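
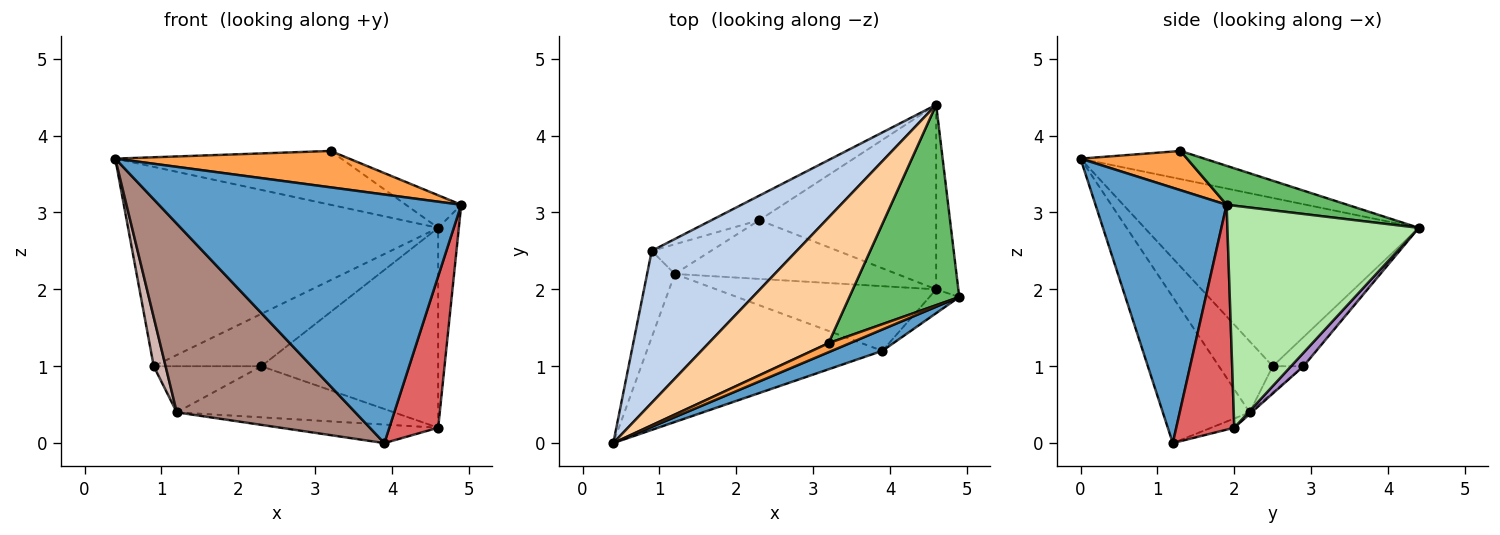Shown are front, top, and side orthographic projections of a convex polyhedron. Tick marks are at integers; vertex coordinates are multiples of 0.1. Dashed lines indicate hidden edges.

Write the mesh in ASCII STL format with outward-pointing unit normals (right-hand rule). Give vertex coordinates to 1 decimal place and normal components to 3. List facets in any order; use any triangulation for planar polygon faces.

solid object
 facet normal 0.397 -0.915 0.079
  outer loop
   vertex 3.9 1.2 0.0
   vertex 4.9 1.9 3.1
   vertex 0.4 0.0 3.7
  endloop
 endfacet
 facet normal -0.575 0.651 0.496
  outer loop
   vertex 0.9 2.5 1.0
   vertex 0.4 0.0 3.7
   vertex 4.6 4.4 2.8
  endloop
 endfacet
 facet normal 0.404 -0.888 0.221
  outer loop
   vertex 3.2 1.3 3.8
   vertex 0.4 0.0 3.7
   vertex 4.9 1.9 3.1
  endloop
 endfacet
 facet normal -0.211 0.385 0.898
  outer loop
   vertex 3.2 1.3 3.8
   vertex 4.6 4.4 2.8
   vertex 0.4 0.0 3.7
  endloop
 endfacet
 facet normal 0.330 0.151 0.932
  outer loop
   vertex 3.2 1.3 3.8
   vertex 4.9 1.9 3.1
   vertex 4.6 4.4 2.8
  endloop
 endfacet
 facet normal 0.989 0.107 -0.099
  outer loop
   vertex 4.6 2.0 0.2
   vertex 4.6 4.4 2.8
   vertex 4.9 1.9 3.1
  endloop
 endfacet
 facet normal 0.761 -0.641 -0.101
  outer loop
   vertex 4.6 2.0 0.2
   vertex 4.9 1.9 3.1
   vertex 3.9 1.2 0.0
  endloop
 endfacet
 facet normal -0.251 0.877 -0.411
  outer loop
   vertex 2.3 2.9 1.0
   vertex 0.9 2.5 1.0
   vertex 4.6 4.4 2.8
  endloop
 endfacet
 facet normal 0.052 0.734 -0.677
  outer loop
   vertex 2.3 2.9 1.0
   vertex 4.6 4.4 2.8
   vertex 4.6 2.0 0.2
  endloop
 endfacet
 facet normal -0.040 0.275 -0.960
  outer loop
   vertex 1.2 2.2 0.4
   vertex 4.6 2.0 0.2
   vertex 3.9 1.2 0.0
  endloop
 endfacet
 facet normal -0.358 -0.735 -0.576
  outer loop
   vertex 1.2 2.2 0.4
   vertex 3.9 1.2 0.0
   vertex 0.4 0.0 3.7
  endloop
 endfacet
 facet normal -0.913 -0.201 -0.356
  outer loop
   vertex 1.2 2.2 0.4
   vertex 0.4 0.0 3.7
   vertex 0.9 2.5 1.0
  endloop
 endfacet
 facet normal -0.234 0.818 -0.526
  outer loop
   vertex 1.2 2.2 0.4
   vertex 0.9 2.5 1.0
   vertex 2.3 2.9 1.0
  endloop
 endfacet
 facet normal -0.006 0.656 -0.755
  outer loop
   vertex 1.2 2.2 0.4
   vertex 2.3 2.9 1.0
   vertex 4.6 2.0 0.2
  endloop
 endfacet
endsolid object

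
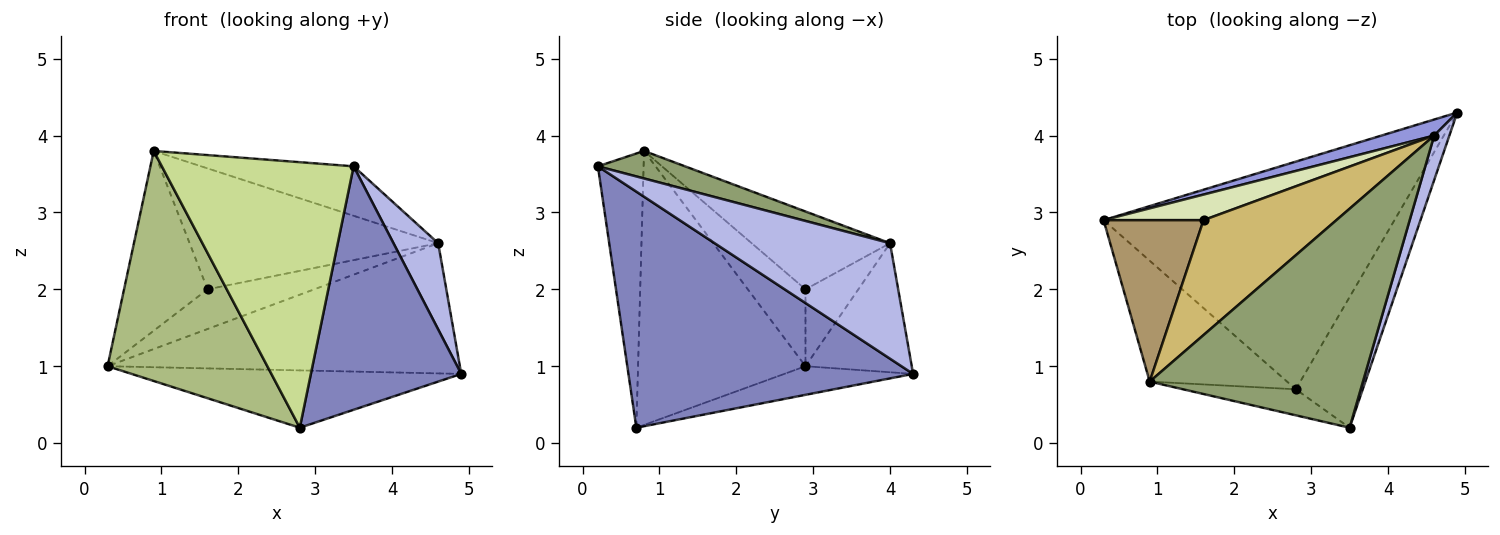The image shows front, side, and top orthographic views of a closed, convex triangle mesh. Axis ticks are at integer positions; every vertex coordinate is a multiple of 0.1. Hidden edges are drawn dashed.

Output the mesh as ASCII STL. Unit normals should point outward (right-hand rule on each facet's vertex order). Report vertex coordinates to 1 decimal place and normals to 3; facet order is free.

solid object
 facet normal -0.095 0.243 -0.965
  outer loop
   vertex 2.8 0.7 0.2
   vertex 0.3 2.9 1.0
   vertex 4.9 4.3 0.9
  endloop
 endfacet
 facet normal 0.858 -0.453 -0.243
  outer loop
   vertex 2.8 0.7 0.2
   vertex 4.9 4.3 0.9
   vertex 3.5 0.2 3.6
  endloop
 endfacet
 facet normal -0.287 0.951 0.117
  outer loop
   vertex 4.6 4.0 2.6
   vertex 4.9 4.3 0.9
   vertex 0.3 2.9 1.0
  endloop
 endfacet
 facet normal 0.961 -0.245 0.126
  outer loop
   vertex 4.6 4.0 2.6
   vertex 3.5 0.2 3.6
   vertex 4.9 4.3 0.9
  endloop
 endfacet
 facet normal 0.125 0.219 0.968
  outer loop
   vertex 0.9 0.8 3.8
   vertex 3.5 0.2 3.6
   vertex 4.6 4.0 2.6
  endloop
 endfacet
 facet normal -0.680 -0.649 -0.341
  outer loop
   vertex 0.9 0.8 3.8
   vertex 0.3 2.9 1.0
   vertex 2.8 0.7 0.2
  endloop
 endfacet
 facet normal -0.231 -0.968 -0.095
  outer loop
   vertex 0.9 0.8 3.8
   vertex 2.8 0.7 0.2
   vertex 3.5 0.2 3.6
  endloop
 endfacet
 facet normal -0.385 0.776 0.500
  outer loop
   vertex 1.6 2.9 2.0
   vertex 4.6 4.0 2.6
   vertex 0.3 2.9 1.0
  endloop
 endfacet
 facet normal -0.457 0.662 0.594
  outer loop
   vertex 1.6 2.9 2.0
   vertex 0.3 2.9 1.0
   vertex 0.9 0.8 3.8
  endloop
 endfacet
 facet normal -0.374 0.672 0.639
  outer loop
   vertex 1.6 2.9 2.0
   vertex 0.9 0.8 3.8
   vertex 4.6 4.0 2.6
  endloop
 endfacet
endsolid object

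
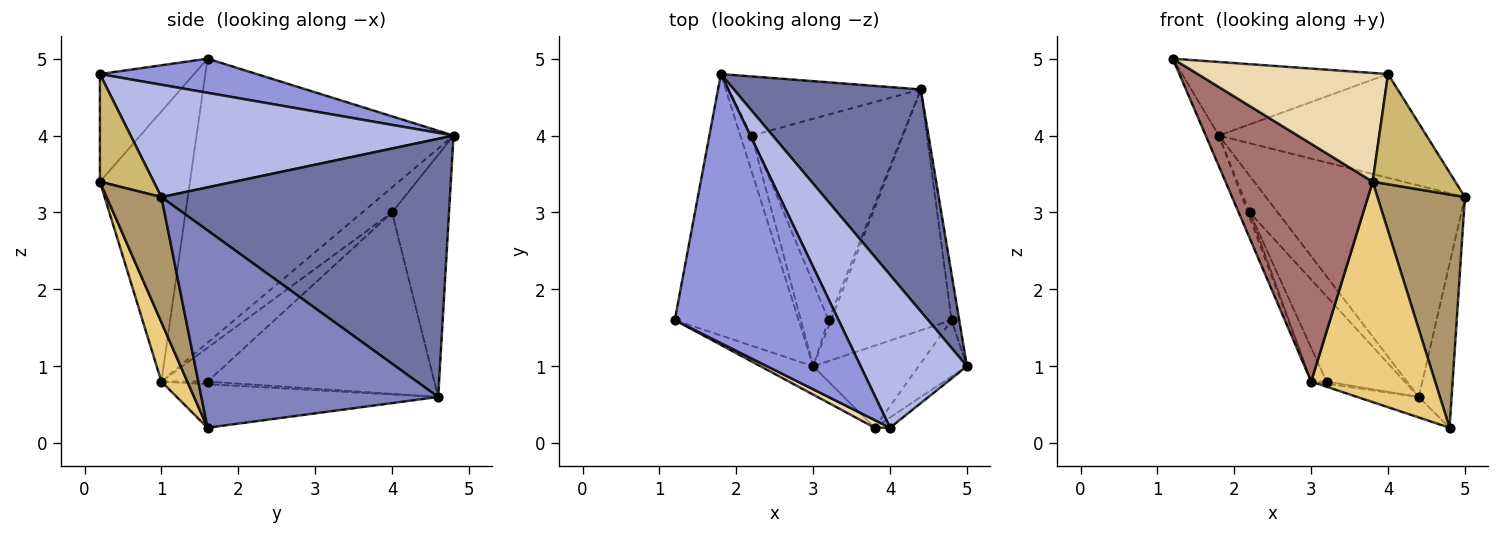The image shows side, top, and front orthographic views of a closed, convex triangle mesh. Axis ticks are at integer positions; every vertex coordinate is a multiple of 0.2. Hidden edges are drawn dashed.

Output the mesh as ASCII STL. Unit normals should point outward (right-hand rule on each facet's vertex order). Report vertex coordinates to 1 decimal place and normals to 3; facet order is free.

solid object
 facet normal 0.707 0.488 0.512
  outer loop
   vertex 4.4 4.6 0.6
   vertex 1.8 4.8 4.0
   vertex 5.0 1.0 3.2
  endloop
 endfacet
 facet normal 0.990 0.137 -0.039
  outer loop
   vertex 4.4 4.6 0.6
   vertex 5.0 1.0 3.2
   vertex 4.8 1.6 0.2
  endloop
 endfacet
 facet normal 0.197 0.259 0.946
  outer loop
   vertex 4.0 0.2 4.8
   vertex 1.8 4.8 4.0
   vertex 1.2 1.6 5.0
  endloop
 endfacet
 facet normal 0.658 0.423 0.623
  outer loop
   vertex 4.0 0.2 4.8
   vertex 5.0 1.0 3.2
   vertex 1.8 4.8 4.0
  endloop
 endfacet
 facet normal -0.731 0.360 -0.580
  outer loop
   vertex 2.2 4.0 3.0
   vertex 1.8 4.8 4.0
   vertex 4.4 4.6 0.6
  endloop
 endfacet
 facet normal -0.916 0.047 -0.399
  outer loop
   vertex 3.0 1.0 0.8
   vertex 1.2 1.6 5.0
   vertex 1.8 4.8 4.0
  endloop
 endfacet
 facet normal -0.910 0.059 -0.411
  outer loop
   vertex 3.0 1.0 0.8
   vertex 1.8 4.8 4.0
   vertex 2.2 4.0 3.0
  endloop
 endfacet
 facet normal -0.339 0.080 -0.937
  outer loop
   vertex 3.0 1.0 0.8
   vertex 4.4 4.6 0.6
   vertex 4.8 1.6 0.2
  endloop
 endfacet
 facet normal 0.520 -0.830 -0.201
  outer loop
   vertex 3.8 0.2 3.4
   vertex 4.8 1.6 0.2
   vertex 5.0 1.0 3.2
  endloop
 endfacet
 facet normal 0.544 -0.835 -0.078
  outer loop
   vertex 3.8 0.2 3.4
   vertex 5.0 1.0 3.2
   vertex 4.0 0.2 4.8
  endloop
 endfacet
 facet normal 0.192 -0.920 -0.342
  outer loop
   vertex 3.8 0.2 3.4
   vertex 3.0 1.0 0.8
   vertex 4.8 1.6 0.2
  endloop
 endfacet
 facet normal -0.443 -0.894 0.063
  outer loop
   vertex 3.8 0.2 3.4
   vertex 4.0 0.2 4.8
   vertex 1.2 1.6 5.0
  endloop
 endfacet
 facet normal -0.519 -0.849 -0.101
  outer loop
   vertex 3.8 0.2 3.4
   vertex 1.2 1.6 5.0
   vertex 3.0 1.0 0.8
  endloop
 endfacet
 facet normal -0.744 0.256 -0.618
  outer loop
   vertex 3.2 1.6 0.8
   vertex 2.2 4.0 3.0
   vertex 4.4 4.6 0.6
  endloop
 endfacet
 facet normal -0.688 0.229 -0.688
  outer loop
   vertex 3.2 1.6 0.8
   vertex 4.4 4.6 0.6
   vertex 3.0 1.0 0.8
  endloop
 endfacet
 facet normal -0.749 0.250 -0.613
  outer loop
   vertex 3.2 1.6 0.8
   vertex 3.0 1.0 0.8
   vertex 2.2 4.0 3.0
  endloop
 endfacet
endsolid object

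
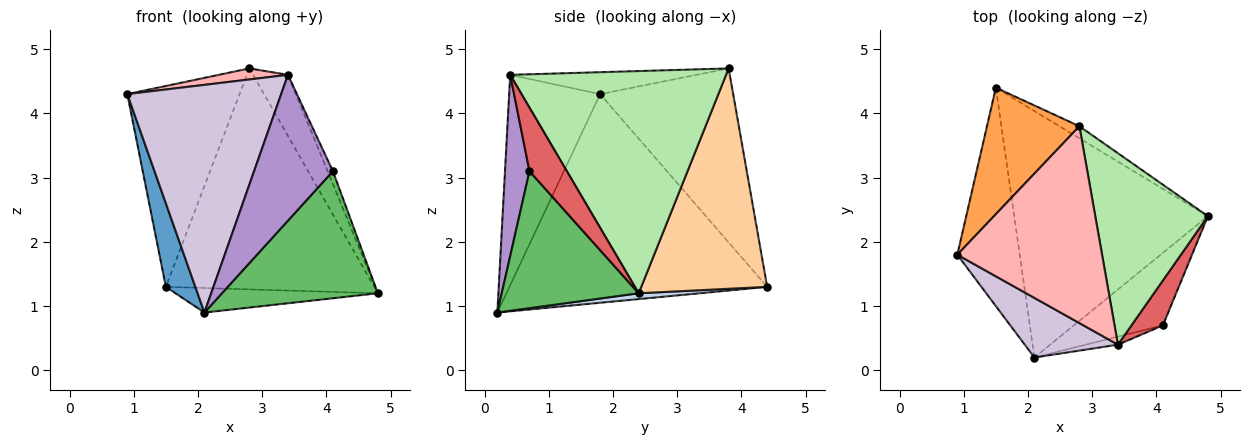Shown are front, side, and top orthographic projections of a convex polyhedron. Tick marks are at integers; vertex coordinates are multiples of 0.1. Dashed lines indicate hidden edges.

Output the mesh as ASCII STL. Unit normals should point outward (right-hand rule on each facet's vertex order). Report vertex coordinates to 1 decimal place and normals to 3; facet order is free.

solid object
 facet normal -0.952 -0.109 -0.285
  outer loop
   vertex 2.1 0.2 0.9
   vertex 0.9 1.8 4.3
   vertex 1.5 4.4 1.3
  endloop
 endfacet
 facet normal 0.030 0.099 -0.995
  outer loop
   vertex 2.1 0.2 0.9
   vertex 1.5 4.4 1.3
   vertex 4.8 2.4 1.2
  endloop
 endfacet
 facet normal -0.708 0.597 0.376
  outer loop
   vertex 2.8 3.8 4.7
   vertex 1.5 4.4 1.3
   vertex 0.9 1.8 4.3
  endloop
 endfacet
 facet normal 0.517 0.855 -0.047
  outer loop
   vertex 2.8 3.8 4.7
   vertex 4.8 2.4 1.2
   vertex 1.5 4.4 1.3
  endloop
 endfacet
 facet normal 0.606 -0.690 -0.394
  outer loop
   vertex 4.1 0.7 3.1
   vertex 2.1 0.2 0.9
   vertex 4.8 2.4 1.2
  endloop
 endfacet
 facet normal 0.883 0.143 0.447
  outer loop
   vertex 3.4 0.4 4.6
   vertex 4.8 2.4 1.2
   vertex 2.8 3.8 4.7
  endloop
 endfacet
 facet normal 0.889 0.126 0.440
  outer loop
   vertex 3.4 0.4 4.6
   vertex 4.1 0.7 3.1
   vertex 4.8 2.4 1.2
  endloop
 endfacet
 facet normal -0.149 -0.055 0.987
  outer loop
   vertex 3.4 0.4 4.6
   vertex 2.8 3.8 4.7
   vertex 0.9 1.8 4.3
  endloop
 endfacet
 facet normal 0.296 -0.954 -0.053
  outer loop
   vertex 3.4 0.4 4.6
   vertex 2.1 0.2 0.9
   vertex 4.1 0.7 3.1
  endloop
 endfacet
 facet normal -0.497 -0.840 0.220
  outer loop
   vertex 3.4 0.4 4.6
   vertex 0.9 1.8 4.3
   vertex 2.1 0.2 0.9
  endloop
 endfacet
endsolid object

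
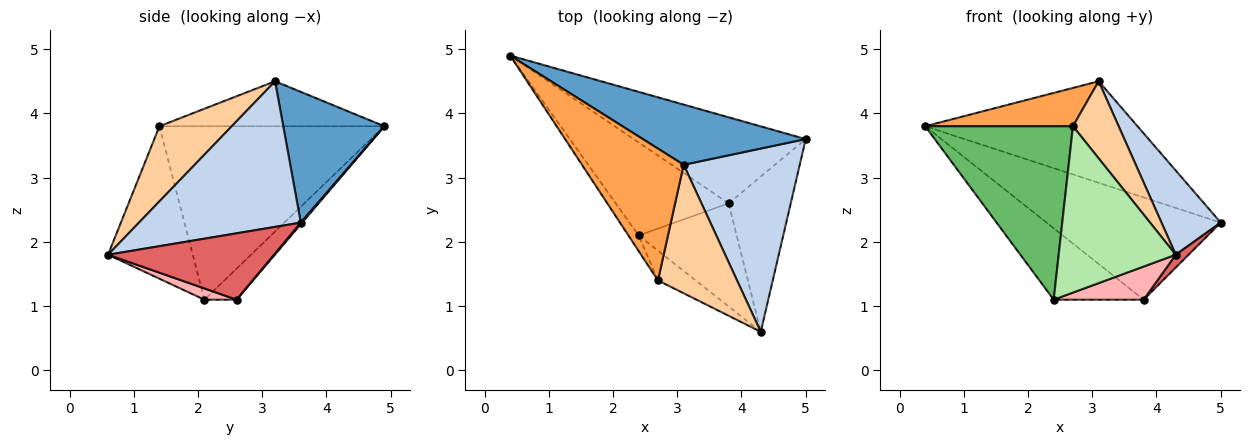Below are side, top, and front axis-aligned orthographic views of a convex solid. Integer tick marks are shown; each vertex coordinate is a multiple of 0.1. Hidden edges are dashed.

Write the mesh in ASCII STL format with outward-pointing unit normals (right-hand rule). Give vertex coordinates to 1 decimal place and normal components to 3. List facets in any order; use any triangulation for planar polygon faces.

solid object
 facet normal 0.379 0.796 0.472
  outer loop
   vertex 3.1 3.2 4.5
   vertex 5.0 3.6 2.3
   vertex 0.4 4.9 3.8
  endloop
 endfacet
 facet normal 0.752 -0.275 0.599
  outer loop
   vertex 3.1 3.2 4.5
   vertex 4.3 0.6 1.8
   vertex 5.0 3.6 2.3
  endloop
 endfacet
 facet normal -0.391 -0.257 0.884
  outer loop
   vertex 2.7 1.4 3.8
   vertex 3.1 3.2 4.5
   vertex 0.4 4.9 3.8
  endloop
 endfacet
 facet normal 0.632 -0.399 0.665
  outer loop
   vertex 2.7 1.4 3.8
   vertex 4.3 0.6 1.8
   vertex 3.1 3.2 4.5
  endloop
 endfacet
 facet normal -0.835 -0.549 -0.049
  outer loop
   vertex 2.7 1.4 3.8
   vertex 0.4 4.9 3.8
   vertex 2.4 2.1 1.1
  endloop
 endfacet
 facet normal -0.580 -0.802 -0.143
  outer loop
   vertex 2.7 1.4 3.8
   vertex 2.4 2.1 1.1
   vertex 4.3 0.6 1.8
  endloop
 endfacet
 facet normal 0.729 -0.056 -0.682
  outer loop
   vertex 3.8 2.6 1.1
   vertex 5.0 3.6 2.3
   vertex 4.3 0.6 1.8
  endloop
 endfacet
 facet normal 0.109 -0.304 -0.946
  outer loop
   vertex 3.8 2.6 1.1
   vertex 4.3 0.6 1.8
   vertex 2.4 2.1 1.1
  endloop
 endfacet
 facet normal 0.006 0.765 -0.644
  outer loop
   vertex 3.8 2.6 1.1
   vertex 0.4 4.9 3.8
   vertex 5.0 3.6 2.3
  endloop
 endfacet
 facet normal -0.213 0.595 -0.775
  outer loop
   vertex 3.8 2.6 1.1
   vertex 2.4 2.1 1.1
   vertex 0.4 4.9 3.8
  endloop
 endfacet
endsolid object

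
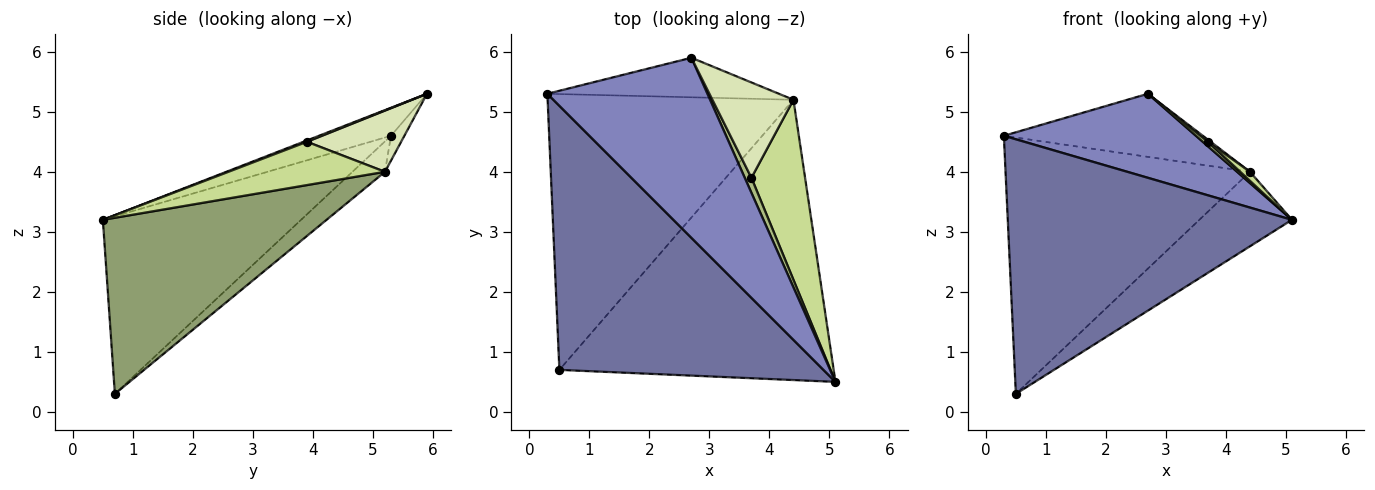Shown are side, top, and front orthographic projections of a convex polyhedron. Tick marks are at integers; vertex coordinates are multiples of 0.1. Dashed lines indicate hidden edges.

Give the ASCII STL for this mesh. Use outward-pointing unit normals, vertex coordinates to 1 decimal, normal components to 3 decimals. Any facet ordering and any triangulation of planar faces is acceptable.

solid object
 facet normal -0.436 -0.625 0.648
  outer loop
   vertex 0.5 0.7 0.3
   vertex 5.1 0.5 3.2
   vertex 0.3 5.3 4.6
  endloop
 endfacet
 facet normal -0.157 -0.418 0.895
  outer loop
   vertex 2.7 5.9 5.3
   vertex 0.3 5.3 4.6
   vertex 5.1 0.5 3.2
  endloop
 endfacet
 facet normal -0.090 0.678 -0.730
  outer loop
   vertex 4.4 5.2 4.0
   vertex 0.5 0.7 0.3
   vertex 0.3 5.3 4.6
  endloop
 endfacet
 facet normal -0.057 0.846 -0.530
  outer loop
   vertex 4.4 5.2 4.0
   vertex 0.3 5.3 4.6
   vertex 2.7 5.9 5.3
  endloop
 endfacet
 facet normal 0.527 0.218 -0.821
  outer loop
   vertex 4.4 5.2 4.0
   vertex 5.1 0.5 3.2
   vertex 0.5 0.7 0.3
  endloop
 endfacet
 facet normal 0.188 -0.282 0.941
  outer loop
   vertex 3.7 3.9 4.5
   vertex 2.7 5.9 5.3
   vertex 5.1 0.5 3.2
  endloop
 endfacet
 facet normal 0.628 -0.039 0.778
  outer loop
   vertex 3.7 3.9 4.5
   vertex 5.1 0.5 3.2
   vertex 4.4 5.2 4.0
  endloop
 endfacet
 facet normal 0.603 -0.018 0.798
  outer loop
   vertex 3.7 3.9 4.5
   vertex 4.4 5.2 4.0
   vertex 2.7 5.9 5.3
  endloop
 endfacet
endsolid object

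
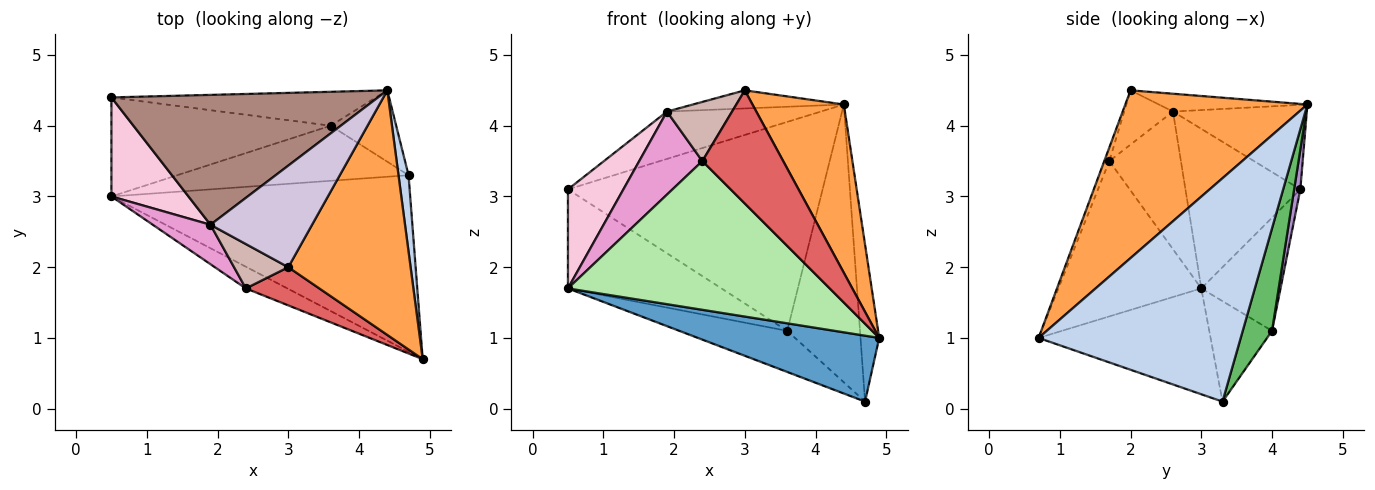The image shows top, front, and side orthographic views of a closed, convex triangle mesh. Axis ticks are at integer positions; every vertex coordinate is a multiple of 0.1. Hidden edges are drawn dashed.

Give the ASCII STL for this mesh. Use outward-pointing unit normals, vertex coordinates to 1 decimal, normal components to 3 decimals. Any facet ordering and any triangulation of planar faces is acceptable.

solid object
 facet normal -0.315 -0.332 -0.889
  outer loop
   vertex 4.7 3.3 0.1
   vertex 4.9 0.7 1.0
   vertex 0.5 3.0 1.7
  endloop
 endfacet
 facet normal 0.995 0.092 0.045
  outer loop
   vertex 4.7 3.3 0.1
   vertex 4.4 4.5 4.3
   vertex 4.9 0.7 1.0
  endloop
 endfacet
 facet normal 0.749 -0.376 0.546
  outer loop
   vertex 3.0 2.0 4.5
   vertex 4.9 0.7 1.0
   vertex 4.4 4.5 4.3
  endloop
 endfacet
 facet normal -0.329 0.565 -0.757
  outer loop
   vertex 3.6 4.0 1.1
   vertex 4.7 3.3 0.1
   vertex 0.5 3.0 1.7
  endloop
 endfacet
 facet normal 0.363 0.902 -0.232
  outer loop
   vertex 3.6 4.0 1.1
   vertex 4.4 4.5 4.3
   vertex 4.7 3.3 0.1
  endloop
 endfacet
 facet normal -0.475 -0.871 -0.127
  outer loop
   vertex 2.4 1.7 3.5
   vertex 0.5 3.0 1.7
   vertex 4.9 0.7 1.0
  endloop
 endfacet
 facet normal -0.059 -0.946 0.319
  outer loop
   vertex 2.4 1.7 3.5
   vertex 4.9 0.7 1.0
   vertex 3.0 2.0 4.5
  endloop
 endfacet
 facet normal -0.343 0.664 -0.664
  outer loop
   vertex 0.5 4.4 3.1
   vertex 3.6 4.0 1.1
   vertex 0.5 3.0 1.7
  endloop
 endfacet
 facet normal 0.024 0.987 -0.160
  outer loop
   vertex 0.5 4.4 3.1
   vertex 4.4 4.5 4.3
   vertex 3.6 4.0 1.1
  endloop
 endfacet
 facet normal -0.170 0.173 0.970
  outer loop
   vertex 1.9 2.6 4.2
   vertex 3.0 2.0 4.5
   vertex 4.4 4.5 4.3
  endloop
 endfacet
 facet normal -0.285 0.328 0.900
  outer loop
   vertex 1.9 2.6 4.2
   vertex 4.4 4.5 4.3
   vertex 0.5 4.4 3.1
  endloop
 endfacet
 facet normal -0.514 -0.686 0.514
  outer loop
   vertex 1.9 2.6 4.2
   vertex 2.4 1.7 3.5
   vertex 3.0 2.0 4.5
  endloop
 endfacet
 facet normal -0.716 -0.631 0.300
  outer loop
   vertex 1.9 2.6 4.2
   vertex 0.5 3.0 1.7
   vertex 2.4 1.7 3.5
  endloop
 endfacet
 facet normal -0.826 -0.399 0.399
  outer loop
   vertex 1.9 2.6 4.2
   vertex 0.5 4.4 3.1
   vertex 0.5 3.0 1.7
  endloop
 endfacet
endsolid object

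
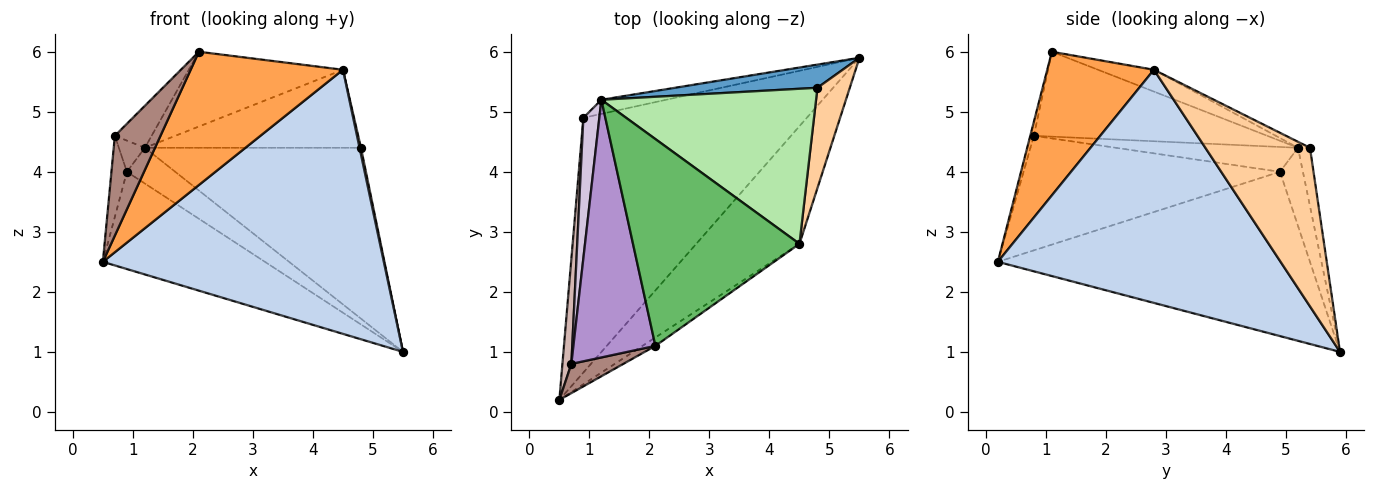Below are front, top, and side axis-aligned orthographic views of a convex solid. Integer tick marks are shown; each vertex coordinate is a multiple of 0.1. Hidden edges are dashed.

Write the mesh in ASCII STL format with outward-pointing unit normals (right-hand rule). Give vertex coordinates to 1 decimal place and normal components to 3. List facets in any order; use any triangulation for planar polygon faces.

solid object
 facet normal -0.055 0.989 0.134
  outer loop
   vertex 4.8 5.4 4.4
   vertex 5.5 5.9 1.0
   vertex 1.2 5.2 4.4
  endloop
 endfacet
 facet normal 0.677 -0.672 -0.300
  outer loop
   vertex 4.5 2.8 5.7
   vertex 0.5 0.2 2.5
   vertex 5.5 5.9 1.0
  endloop
 endfacet
 facet normal 0.573 -0.818 -0.052
  outer loop
   vertex 4.5 2.8 5.7
   vertex 2.1 1.1 6.0
   vertex 0.5 0.2 2.5
  endloop
 endfacet
 facet normal 0.980 -0.013 0.200
  outer loop
   vertex 4.5 2.8 5.7
   vertex 5.5 5.9 1.0
   vertex 4.8 5.4 4.4
  endloop
 endfacet
 facet normal -0.122 0.337 0.933
  outer loop
   vertex 4.5 2.8 5.7
   vertex 1.2 5.2 4.4
   vertex 2.1 1.1 6.0
  endloop
 endfacet
 facet normal -0.025 0.449 0.893
  outer loop
   vertex 4.5 2.8 5.7
   vertex 4.8 5.4 4.4
   vertex 1.2 5.2 4.4
  endloop
 endfacet
 facet normal -0.566 0.294 -0.770
  outer loop
   vertex 0.9 4.9 4.0
   vertex 5.5 5.9 1.0
   vertex 0.5 0.2 2.5
  endloop
 endfacet
 facet normal -0.404 0.851 -0.335
  outer loop
   vertex 0.9 4.9 4.0
   vertex 1.2 5.2 4.4
   vertex 5.5 5.9 1.0
  endloop
 endfacet
 facet normal -0.715 0.113 0.690
  outer loop
   vertex 0.7 0.8 4.6
   vertex 2.1 1.1 6.0
   vertex 1.2 5.2 4.4
  endloop
 endfacet
 facet normal -0.835 0.119 0.537
  outer loop
   vertex 0.7 0.8 4.6
   vertex 1.2 5.2 4.4
   vertex 0.9 4.9 4.0
  endloop
 endfacet
 facet normal -0.076 -0.957 0.281
  outer loop
   vertex 0.7 0.8 4.6
   vertex 0.5 0.2 2.5
   vertex 2.1 1.1 6.0
  endloop
 endfacet
 facet normal -0.995 0.060 0.078
  outer loop
   vertex 0.7 0.8 4.6
   vertex 0.9 4.9 4.0
   vertex 0.5 0.2 2.5
  endloop
 endfacet
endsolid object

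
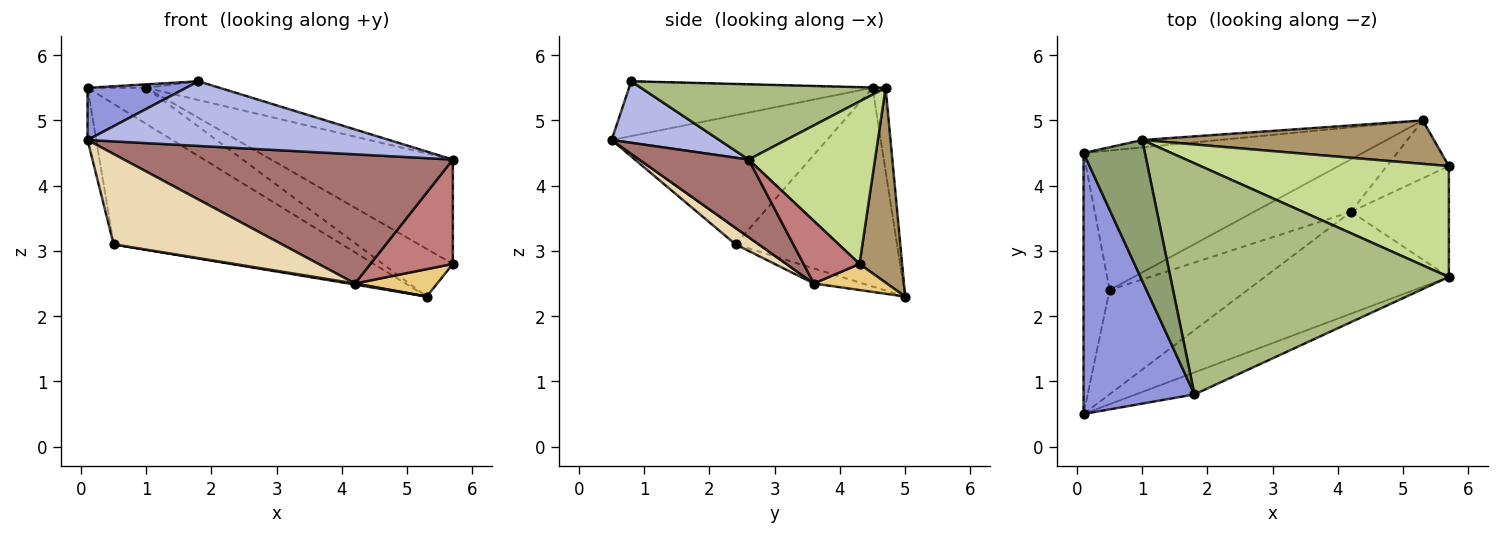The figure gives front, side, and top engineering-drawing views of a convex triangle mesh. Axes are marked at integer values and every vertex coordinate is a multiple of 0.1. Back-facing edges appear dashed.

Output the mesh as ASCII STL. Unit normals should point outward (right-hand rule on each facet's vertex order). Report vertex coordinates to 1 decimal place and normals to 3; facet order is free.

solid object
 facet normal -0.979 0.040 -0.198
  outer loop
   vertex 0.5 2.4 3.1
   vertex 0.1 0.5 4.7
   vertex 0.1 4.5 5.5
  endloop
 endfacet
 facet normal -0.449 0.634 -0.630
  outer loop
   vertex 0.5 2.4 3.1
   vertex 0.1 4.5 5.5
   vertex 5.3 5.0 2.3
  endloop
 endfacet
 facet normal -0.436 -0.176 0.882
  outer loop
   vertex 1.8 0.8 5.6
   vertex 0.1 4.5 5.5
   vertex 0.1 0.5 4.7
  endloop
 endfacet
 facet normal 0.320 -0.897 -0.305
  outer loop
   vertex 1.8 0.8 5.6
   vertex 0.1 0.5 4.7
   vertex 5.7 2.6 4.4
  endloop
 endfacet
 facet normal -0.005 0.025 1.000
  outer loop
   vertex 1.0 4.7 5.5
   vertex 0.1 4.5 5.5
   vertex 1.8 0.8 5.6
  endloop
 endfacet
 facet normal 0.260 0.078 0.962
  outer loop
   vertex 1.0 4.7 5.5
   vertex 1.8 0.8 5.6
   vertex 5.7 2.6 4.4
  endloop
 endfacet
 facet normal 0.430 0.619 0.657
  outer loop
   vertex 1.0 4.7 5.5
   vertex 5.7 2.6 4.4
   vertex 5.7 4.3 2.8
  endloop
 endfacet
 facet normal -0.213 0.957 -0.196
  outer loop
   vertex 1.0 4.7 5.5
   vertex 5.3 5.0 2.3
   vertex 0.1 4.5 5.5
  endloop
 endfacet
 facet normal 0.410 0.674 0.615
  outer loop
   vertex 1.0 4.7 5.5
   vertex 5.7 4.3 2.8
   vertex 5.3 5.0 2.3
  endloop
 endfacet
 facet normal -0.154 -0.020 -0.988
  outer loop
   vertex 4.2 3.6 2.5
   vertex 0.5 2.4 3.1
   vertex 5.3 5.0 2.3
  endloop
 endfacet
 facet normal 0.356 -0.400 -0.845
  outer loop
   vertex 4.2 3.6 2.5
   vertex 5.3 5.0 2.3
   vertex 5.7 4.3 2.8
  endloop
 endfacet
 facet normal 0.090 -0.653 -0.752
  outer loop
   vertex 4.2 3.6 2.5
   vertex 0.1 0.5 4.7
   vertex 0.5 2.4 3.1
  endloop
 endfacet
 facet normal 0.253 -0.760 -0.599
  outer loop
   vertex 4.2 3.6 2.5
   vertex 5.7 2.6 4.4
   vertex 0.1 0.5 4.7
  endloop
 endfacet
 facet normal 0.422 -0.621 -0.660
  outer loop
   vertex 4.2 3.6 2.5
   vertex 5.7 4.3 2.8
   vertex 5.7 2.6 4.4
  endloop
 endfacet
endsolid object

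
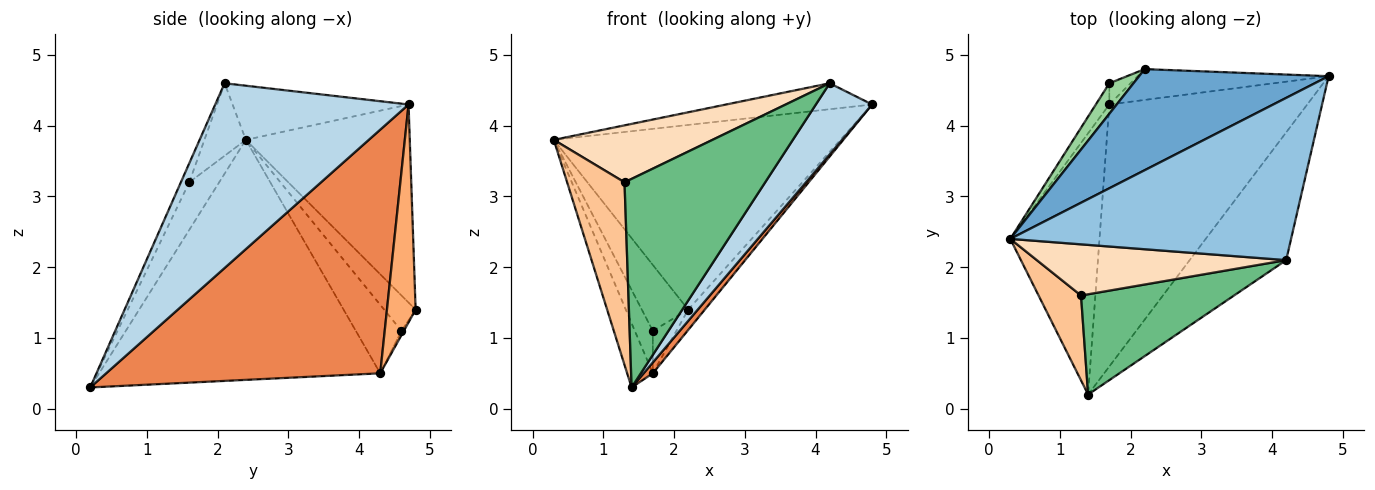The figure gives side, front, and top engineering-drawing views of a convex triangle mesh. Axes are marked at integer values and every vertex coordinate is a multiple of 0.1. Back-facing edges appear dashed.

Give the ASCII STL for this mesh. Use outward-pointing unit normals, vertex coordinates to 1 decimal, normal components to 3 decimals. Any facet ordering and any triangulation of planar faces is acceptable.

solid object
 facet normal -0.448 0.784 0.429
  outer loop
   vertex 2.2 4.8 1.4
   vertex 0.3 2.4 3.8
   vertex 4.8 4.7 4.3
  endloop
 endfacet
 facet normal -0.187 0.155 0.970
  outer loop
   vertex 4.2 2.1 4.6
   vertex 4.8 4.7 4.3
   vertex 0.3 2.4 3.8
  endloop
 endfacet
 facet normal 0.858 -0.250 -0.448
  outer loop
   vertex 4.2 2.1 4.6
   vertex 1.4 0.2 0.3
   vertex 4.8 4.7 4.3
  endloop
 endfacet
 facet normal -0.934 0.085 -0.347
  outer loop
   vertex 1.7 4.3 0.5
   vertex 1.4 0.2 0.3
   vertex 0.3 2.4 3.8
  endloop
 endfacet
 facet normal 0.776 -0.026 -0.630
  outer loop
   vertex 1.7 4.3 0.5
   vertex 4.8 4.7 4.3
   vertex 1.4 0.2 0.3
  endloop
 endfacet
 facet normal 0.690 0.399 -0.605
  outer loop
   vertex 1.7 4.3 0.5
   vertex 2.2 4.8 1.4
   vertex 4.8 4.7 4.3
  endloop
 endfacet
 facet normal -0.427 -0.820 0.381
  outer loop
   vertex 1.3 1.6 3.2
   vertex 0.3 2.4 3.8
   vertex 1.4 0.2 0.3
  endloop
 endfacet
 facet normal -0.191 -0.730 0.656
  outer loop
   vertex 1.3 1.6 3.2
   vertex 4.2 2.1 4.6
   vertex 0.3 2.4 3.8
  endloop
 endfacet
 facet normal -0.054 -0.900 0.433
  outer loop
   vertex 1.3 1.6 3.2
   vertex 1.4 0.2 0.3
   vertex 4.2 2.1 4.6
  endloop
 endfacet
 facet normal -0.524 0.773 0.358
  outer loop
   vertex 1.7 4.6 1.1
   vertex 0.3 2.4 3.8
   vertex 2.2 4.8 1.4
  endloop
 endfacet
 facet normal -0.915 0.361 -0.180
  outer loop
   vertex 1.7 4.6 1.1
   vertex 1.7 4.3 0.5
   vertex 0.3 2.4 3.8
  endloop
 endfacet
 facet normal -0.089 0.891 -0.445
  outer loop
   vertex 1.7 4.6 1.1
   vertex 2.2 4.8 1.4
   vertex 1.7 4.3 0.5
  endloop
 endfacet
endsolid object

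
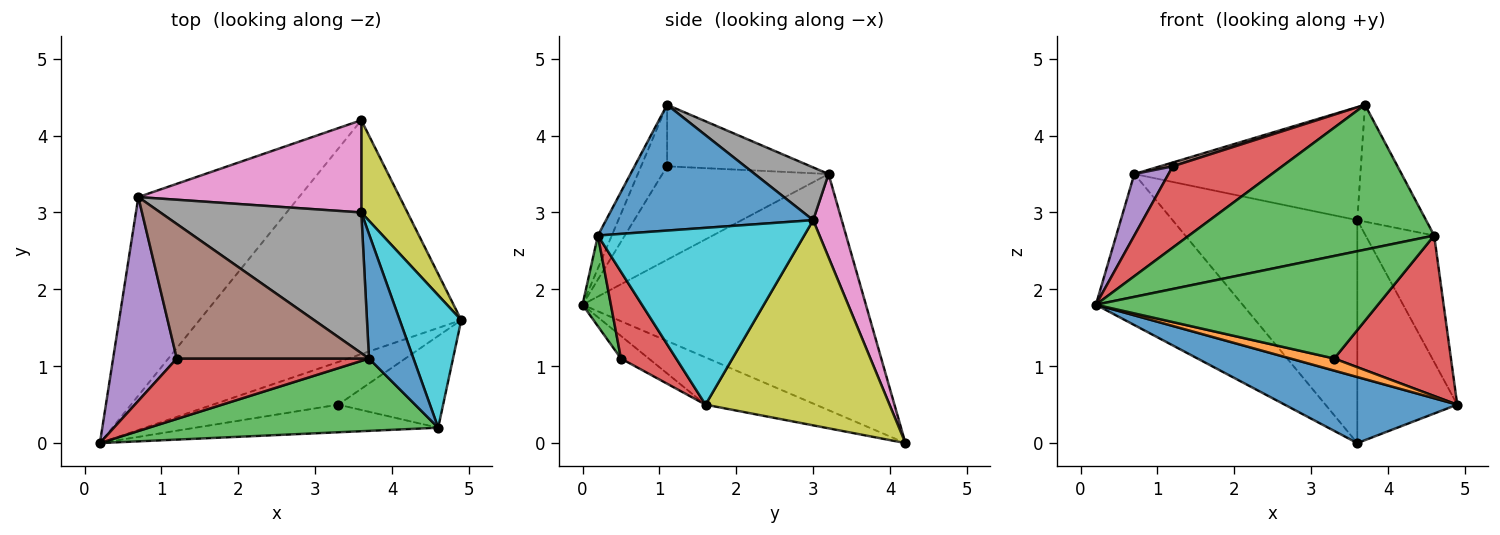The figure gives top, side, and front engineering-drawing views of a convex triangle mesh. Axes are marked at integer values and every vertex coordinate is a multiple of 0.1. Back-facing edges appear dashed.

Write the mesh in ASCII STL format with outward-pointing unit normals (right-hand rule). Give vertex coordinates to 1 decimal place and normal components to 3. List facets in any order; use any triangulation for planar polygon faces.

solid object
 facet normal -0.171 -0.268 -0.948
  outer loop
   vertex 3.6 4.2 0.0
   vertex 4.9 1.6 0.5
   vertex 0.2 0.0 1.8
  endloop
 endfacet
 facet normal -0.760 0.394 -0.517
  outer loop
   vertex 0.7 3.2 3.5
   vertex 3.6 4.2 0.0
   vertex 0.2 0.0 1.8
  endloop
 endfacet
 facet normal -0.051 -0.893 0.446
  outer loop
   vertex 4.6 0.2 2.7
   vertex 3.7 1.1 4.4
   vertex 0.2 0.0 1.8
  endloop
 endfacet
 facet normal -0.188 -0.788 0.586
  outer loop
   vertex 1.2 1.1 3.6
   vertex 0.2 0.0 1.8
   vertex 3.7 1.1 4.4
  endloop
 endfacet
 facet normal -0.815 -0.168 0.555
  outer loop
   vertex 1.2 1.1 3.6
   vertex 0.7 3.2 3.5
   vertex 0.2 0.0 1.8
  endloop
 endfacet
 facet normal -0.305 -0.027 0.952
  outer loop
   vertex 1.2 1.1 3.6
   vertex 3.7 1.1 4.4
   vertex 0.7 3.2 3.5
  endloop
 endfacet
 facet normal 0.141 0.915 0.379
  outer loop
   vertex 3.6 3.0 2.9
   vertex 3.6 4.2 0.0
   vertex 0.7 3.2 3.5
  endloop
 endfacet
 facet normal 0.200 0.614 0.764
  outer loop
   vertex 3.6 3.0 2.9
   vertex 0.7 3.2 3.5
   vertex 3.7 1.1 4.4
  endloop
 endfacet
 facet normal 0.862 0.468 0.194
  outer loop
   vertex 3.6 3.0 2.9
   vertex 4.9 1.6 0.5
   vertex 3.6 4.2 0.0
  endloop
 endfacet
 facet normal 0.901 0.299 0.313
  outer loop
   vertex 3.6 3.0 2.9
   vertex 4.6 0.2 2.7
   vertex 4.9 1.6 0.5
  endloop
 endfacet
 facet normal 0.900 0.299 0.318
  outer loop
   vertex 3.6 3.0 2.9
   vertex 3.7 1.1 4.4
   vertex 4.6 0.2 2.7
  endloop
 endfacet
 facet normal -0.171 -0.269 -0.948
  outer loop
   vertex 3.3 0.5 1.1
   vertex 0.2 0.0 1.8
   vertex 4.9 1.6 0.5
  endloop
 endfacet
 facet normal 0.097 -0.961 -0.259
  outer loop
   vertex 3.3 0.5 1.1
   vertex 4.6 0.2 2.7
   vertex 0.2 0.0 1.8
  endloop
 endfacet
 facet normal 0.380 -0.803 -0.459
  outer loop
   vertex 3.3 0.5 1.1
   vertex 4.9 1.6 0.5
   vertex 4.6 0.2 2.7
  endloop
 endfacet
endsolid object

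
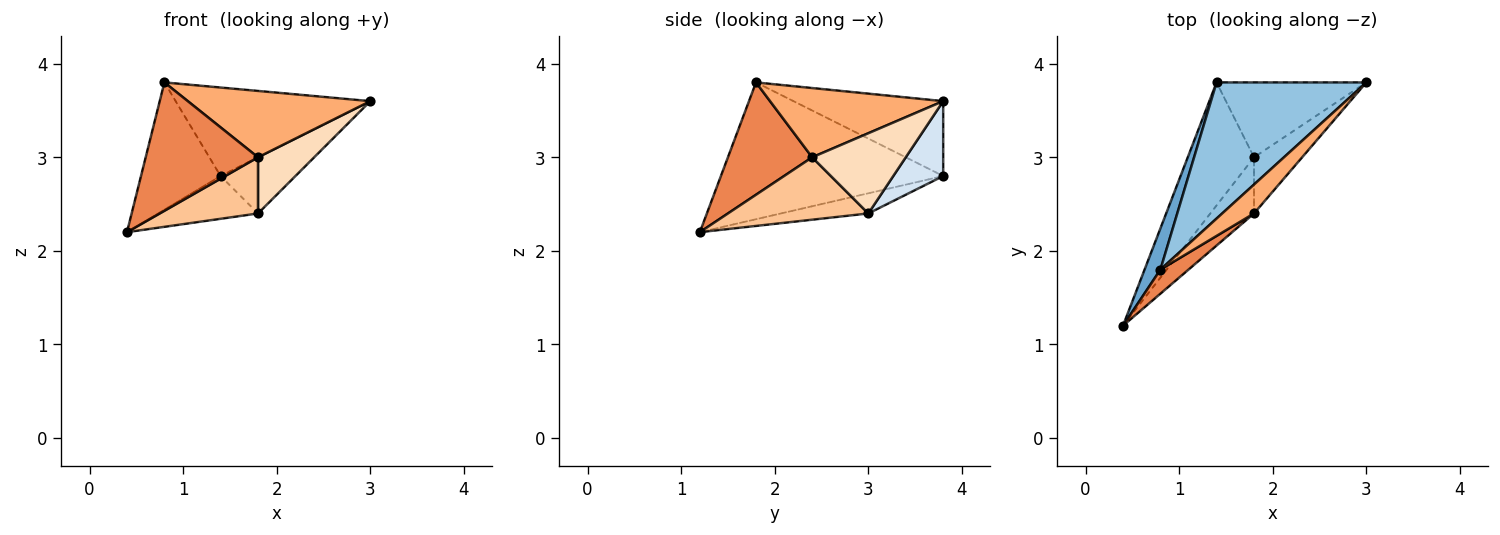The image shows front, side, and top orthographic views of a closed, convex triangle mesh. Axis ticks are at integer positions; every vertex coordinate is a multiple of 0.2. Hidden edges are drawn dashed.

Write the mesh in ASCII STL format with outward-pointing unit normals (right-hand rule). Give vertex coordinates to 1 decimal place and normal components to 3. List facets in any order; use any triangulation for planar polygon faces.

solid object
 facet normal -0.936 0.335 0.108
  outer loop
   vertex 0.8 1.8 3.8
   vertex 1.4 3.8 2.8
   vertex 0.4 1.2 2.2
  endloop
 endfacet
 facet normal -0.387 0.503 0.773
  outer loop
   vertex 0.8 1.8 3.8
   vertex 3.0 3.8 3.6
   vertex 1.4 3.8 2.8
  endloop
 endfacet
 facet normal -0.276 0.316 -0.908
  outer loop
   vertex 1.8 3.0 2.4
   vertex 0.4 1.2 2.2
   vertex 1.4 3.8 2.8
  endloop
 endfacet
 facet normal 0.371 0.557 -0.743
  outer loop
   vertex 1.8 3.0 2.4
   vertex 1.4 3.8 2.8
   vertex 3.0 3.8 3.6
  endloop
 endfacet
 facet normal 0.593 -0.791 0.148
  outer loop
   vertex 1.8 2.4 3.0
   vertex 0.8 1.8 3.8
   vertex 0.4 1.2 2.2
  endloop
 endfacet
 facet normal 0.656 -0.692 0.302
  outer loop
   vertex 1.8 2.4 3.0
   vertex 3.0 3.8 3.6
   vertex 0.8 1.8 3.8
  endloop
 endfacet
 facet normal 0.711 -0.497 -0.497
  outer loop
   vertex 1.8 2.4 3.0
   vertex 0.4 1.2 2.2
   vertex 1.8 3.0 2.4
  endloop
 endfacet
 facet normal 0.762 -0.457 -0.457
  outer loop
   vertex 1.8 2.4 3.0
   vertex 1.8 3.0 2.4
   vertex 3.0 3.8 3.6
  endloop
 endfacet
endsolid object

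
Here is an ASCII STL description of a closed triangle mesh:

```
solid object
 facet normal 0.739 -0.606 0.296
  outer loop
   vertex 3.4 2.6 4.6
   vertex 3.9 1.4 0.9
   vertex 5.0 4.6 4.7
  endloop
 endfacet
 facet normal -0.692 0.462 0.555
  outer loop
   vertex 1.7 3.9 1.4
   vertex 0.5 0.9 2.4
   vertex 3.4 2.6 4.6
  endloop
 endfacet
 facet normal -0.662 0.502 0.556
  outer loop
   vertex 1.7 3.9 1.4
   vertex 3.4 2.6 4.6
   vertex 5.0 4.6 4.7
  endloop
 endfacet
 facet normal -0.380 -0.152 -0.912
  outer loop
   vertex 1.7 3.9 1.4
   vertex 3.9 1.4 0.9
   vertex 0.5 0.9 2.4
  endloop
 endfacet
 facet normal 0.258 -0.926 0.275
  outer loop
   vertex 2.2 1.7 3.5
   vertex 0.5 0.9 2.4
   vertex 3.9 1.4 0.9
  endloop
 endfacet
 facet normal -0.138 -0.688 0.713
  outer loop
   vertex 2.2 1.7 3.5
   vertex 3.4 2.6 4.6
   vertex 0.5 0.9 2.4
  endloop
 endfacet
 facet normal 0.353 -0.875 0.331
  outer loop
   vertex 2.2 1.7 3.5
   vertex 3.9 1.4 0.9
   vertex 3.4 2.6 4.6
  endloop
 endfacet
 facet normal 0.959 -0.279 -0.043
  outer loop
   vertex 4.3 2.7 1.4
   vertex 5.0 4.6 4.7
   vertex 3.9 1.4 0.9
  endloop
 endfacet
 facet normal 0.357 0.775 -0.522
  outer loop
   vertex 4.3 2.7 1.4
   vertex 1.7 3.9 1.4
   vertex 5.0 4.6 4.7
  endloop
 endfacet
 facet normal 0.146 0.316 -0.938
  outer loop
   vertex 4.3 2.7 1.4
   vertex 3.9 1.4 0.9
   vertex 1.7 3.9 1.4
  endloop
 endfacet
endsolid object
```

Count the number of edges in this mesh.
15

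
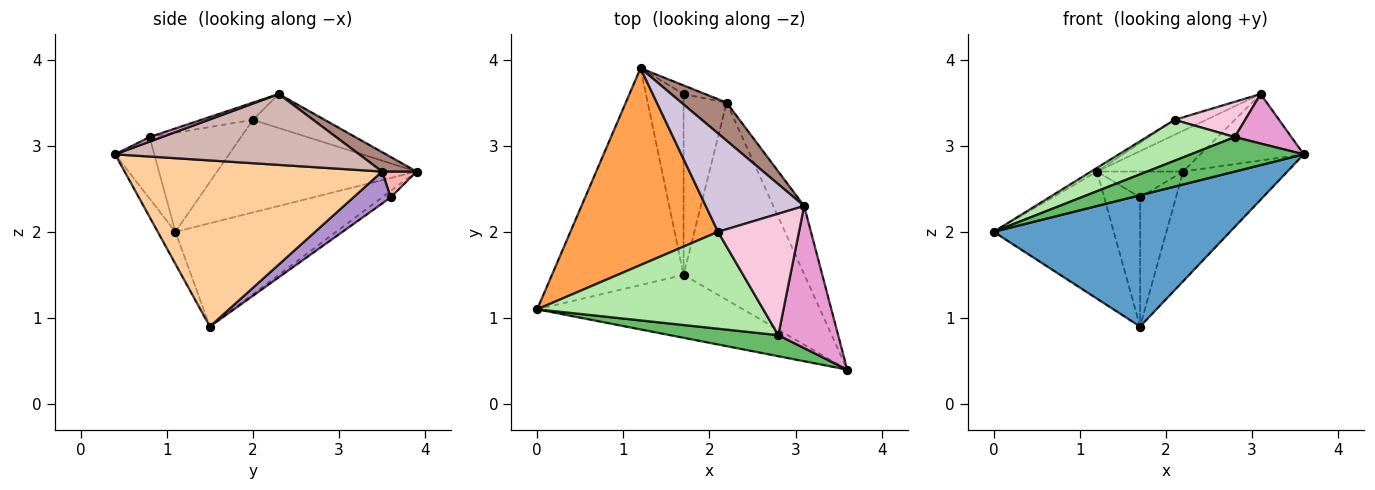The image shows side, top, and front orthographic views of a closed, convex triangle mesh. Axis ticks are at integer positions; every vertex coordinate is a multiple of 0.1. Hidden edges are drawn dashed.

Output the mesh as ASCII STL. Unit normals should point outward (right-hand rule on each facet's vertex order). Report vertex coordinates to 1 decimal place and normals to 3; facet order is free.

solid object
 facet normal -0.067 -0.900 -0.431
  outer loop
   vertex 1.7 1.5 0.9
   vertex 3.6 0.4 2.9
   vertex 0.0 1.1 2.0
  endloop
 endfacet
 facet normal -0.561 0.419 -0.714
  outer loop
   vertex 1.7 1.5 0.9
   vertex 0.0 1.1 2.0
   vertex 1.2 3.9 2.7
  endloop
 endfacet
 facet normal -0.531 0.016 0.847
  outer loop
   vertex 2.1 2.0 3.3
   vertex 1.2 3.9 2.7
   vertex 0.0 1.1 2.0
  endloop
 endfacet
 facet normal 0.769 0.311 -0.559
  outer loop
   vertex 2.2 3.5 2.7
   vertex 3.6 0.4 2.9
   vertex 1.7 1.5 0.9
  endloop
 endfacet
 facet normal -0.284 -0.818 0.500
  outer loop
   vertex 2.8 0.8 3.1
   vertex 0.0 1.1 2.0
   vertex 3.6 0.4 2.9
  endloop
 endfacet
 facet normal -0.374 -0.361 0.854
  outer loop
   vertex 2.8 0.8 3.1
   vertex 2.1 2.0 3.3
   vertex 0.0 1.1 2.0
  endloop
 endfacet
 facet normal -0.138 0.576 -0.806
  outer loop
   vertex 1.7 3.6 2.4
   vertex 1.7 1.5 0.9
   vertex 1.2 3.9 2.7
  endloop
 endfacet
 facet normal 0.355 0.887 -0.296
  outer loop
   vertex 1.7 3.6 2.4
   vertex 1.2 3.9 2.7
   vertex 2.2 3.5 2.7
  endloop
 endfacet
 facet normal 0.517 0.497 -0.696
  outer loop
   vertex 1.7 3.6 2.4
   vertex 2.2 3.5 2.7
   vertex 1.7 1.5 0.9
  endloop
 endfacet
 facet normal -0.323 0.142 0.936
  outer loop
   vertex 3.1 2.3 3.6
   vertex 1.2 3.9 2.7
   vertex 2.1 2.0 3.3
  endloop
 endfacet
 facet normal 0.281 0.702 0.655
  outer loop
   vertex 3.1 2.3 3.6
   vertex 2.2 3.5 2.7
   vertex 1.2 3.9 2.7
  endloop
 endfacet
 facet normal 0.855 0.362 -0.372
  outer loop
   vertex 3.1 2.3 3.6
   vertex 3.6 0.4 2.9
   vertex 2.2 3.5 2.7
  endloop
 endfacet
 facet normal 0.071 -0.328 0.942
  outer loop
   vertex 3.1 2.3 3.6
   vertex 2.8 0.8 3.1
   vertex 3.6 0.4 2.9
  endloop
 endfacet
 facet normal -0.200 -0.274 0.941
  outer loop
   vertex 3.1 2.3 3.6
   vertex 2.1 2.0 3.3
   vertex 2.8 0.8 3.1
  endloop
 endfacet
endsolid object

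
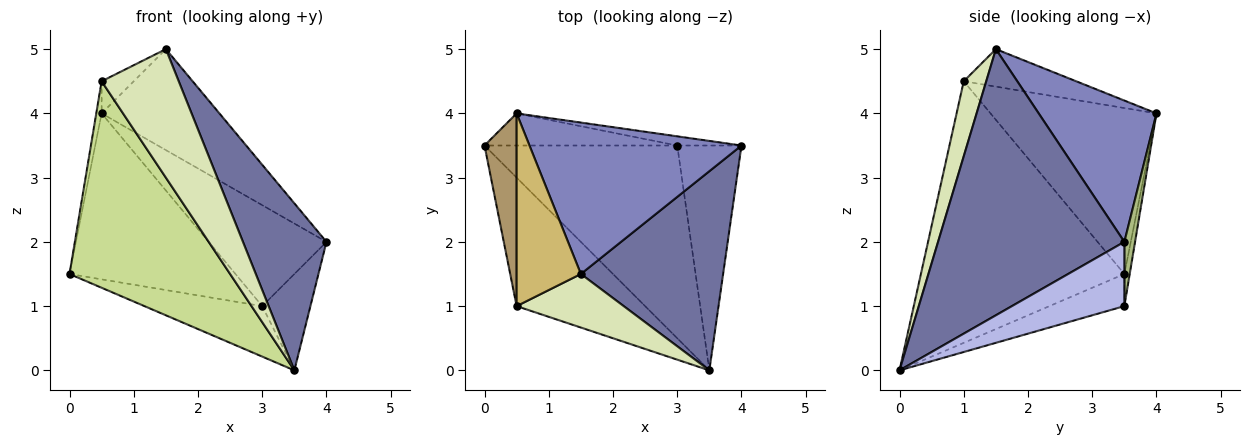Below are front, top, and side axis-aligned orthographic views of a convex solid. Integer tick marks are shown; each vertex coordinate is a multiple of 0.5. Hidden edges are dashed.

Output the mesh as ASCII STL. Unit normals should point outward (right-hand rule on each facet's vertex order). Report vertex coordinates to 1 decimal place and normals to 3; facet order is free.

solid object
 facet normal 0.820 -0.368 0.438
  outer loop
   vertex 1.5 1.5 5.0
   vertex 3.5 0.0 0.0
   vertex 4.0 3.5 2.0
  endloop
 endfacet
 facet normal 0.485 0.485 0.728
  outer loop
   vertex 0.5 4.0 4.0
   vertex 1.5 1.5 5.0
   vertex 4.0 3.5 2.0
  endloop
 endfacet
 facet normal -0.159 0.250 -0.955
  outer loop
   vertex 3.0 3.5 1.0
   vertex 3.5 0.0 0.0
   vertex 0.0 3.5 1.5
  endloop
 endfacet
 facet normal 0.677 0.290 -0.677
  outer loop
   vertex 3.0 3.5 1.0
   vertex 4.0 3.5 2.0
   vertex 3.5 0.0 0.0
  endloop
 endfacet
 facet normal -0.032 0.981 -0.190
  outer loop
   vertex 3.0 3.5 1.0
   vertex 0.0 3.5 1.5
   vertex 0.5 4.0 4.0
  endloop
 endfacet
 facet normal 0.090 0.992 -0.090
  outer loop
   vertex 3.0 3.5 1.0
   vertex 0.5 4.0 4.0
   vertex 4.0 3.5 2.0
  endloop
 endfacet
 facet normal -0.732 -0.578 -0.360
  outer loop
   vertex 0.5 1.0 4.5
   vertex 0.0 3.5 1.5
   vertex 3.5 0.0 0.0
  endloop
 endfacet
 facet normal 0.260 -0.891 0.371
  outer loop
   vertex 0.5 1.0 4.5
   vertex 3.5 0.0 0.0
   vertex 1.5 1.5 5.0
  endloop
 endfacet
 facet normal -0.981 0.032 0.190
  outer loop
   vertex 0.5 1.0 4.5
   vertex 0.5 4.0 4.0
   vertex 0.0 3.5 1.5
  endloop
 endfacet
 facet normal -0.499 0.142 0.855
  outer loop
   vertex 0.5 1.0 4.5
   vertex 1.5 1.5 5.0
   vertex 0.5 4.0 4.0
  endloop
 endfacet
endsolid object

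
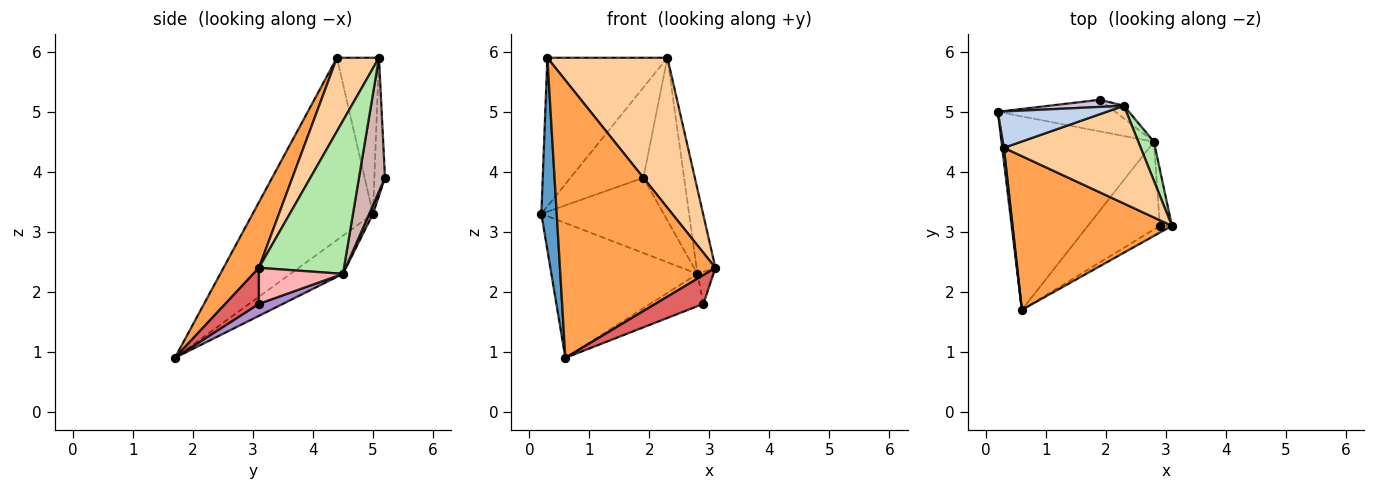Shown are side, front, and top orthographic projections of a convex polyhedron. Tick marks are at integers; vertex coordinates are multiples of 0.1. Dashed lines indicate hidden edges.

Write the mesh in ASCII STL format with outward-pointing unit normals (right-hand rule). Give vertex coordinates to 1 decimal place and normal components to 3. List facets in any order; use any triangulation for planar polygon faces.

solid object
 facet normal -0.992 -0.127 0.009
  outer loop
   vertex 0.3 4.4 5.9
   vertex 0.2 5.0 3.3
   vertex 0.6 1.7 0.9
  endloop
 endfacet
 facet normal -0.322 0.920 0.225
  outer loop
   vertex 0.3 4.4 5.9
   vertex 2.3 5.1 5.9
   vertex 0.2 5.0 3.3
  endloop
 endfacet
 facet normal 0.195 -0.858 0.475
  outer loop
   vertex 0.3 4.4 5.9
   vertex 0.6 1.7 0.9
   vertex 3.1 3.1 2.4
  endloop
 endfacet
 facet normal 0.281 -0.804 0.524
  outer loop
   vertex 0.3 4.4 5.9
   vertex 3.1 3.1 2.4
   vertex 2.3 5.1 5.9
  endloop
 endfacet
 facet normal -0.201 0.560 -0.804
  outer loop
   vertex 2.8 4.5 2.3
   vertex 0.6 1.7 0.9
   vertex 0.2 5.0 3.3
  endloop
 endfacet
 facet normal 0.972 0.215 0.099
  outer loop
   vertex 2.8 4.5 2.3
   vertex 2.3 5.1 5.9
   vertex 3.1 3.1 2.4
  endloop
 endfacet
 facet normal 0.563 -0.805 -0.188
  outer loop
   vertex 2.9 3.1 1.8
   vertex 3.1 3.1 2.4
   vertex 0.6 1.7 0.9
  endloop
 endfacet
 facet normal 0.934 0.178 -0.311
  outer loop
   vertex 2.9 3.1 1.8
   vertex 2.8 4.5 2.3
   vertex 3.1 3.1 2.4
  endloop
 endfacet
 facet normal 0.154 0.342 -0.927
  outer loop
   vertex 2.9 3.1 1.8
   vertex 0.6 1.7 0.9
   vertex 2.8 4.5 2.3
  endloop
 endfacet
 facet normal -0.144 0.987 0.078
  outer loop
   vertex 1.9 5.2 3.9
   vertex 0.2 5.0 3.3
   vertex 2.3 5.1 5.9
  endloop
 endfacet
 facet normal 0.028 0.922 -0.387
  outer loop
   vertex 1.9 5.2 3.9
   vertex 2.8 4.5 2.3
   vertex 0.2 5.0 3.3
  endloop
 endfacet
 facet normal 0.538 0.841 -0.065
  outer loop
   vertex 1.9 5.2 3.9
   vertex 2.3 5.1 5.9
   vertex 2.8 4.5 2.3
  endloop
 endfacet
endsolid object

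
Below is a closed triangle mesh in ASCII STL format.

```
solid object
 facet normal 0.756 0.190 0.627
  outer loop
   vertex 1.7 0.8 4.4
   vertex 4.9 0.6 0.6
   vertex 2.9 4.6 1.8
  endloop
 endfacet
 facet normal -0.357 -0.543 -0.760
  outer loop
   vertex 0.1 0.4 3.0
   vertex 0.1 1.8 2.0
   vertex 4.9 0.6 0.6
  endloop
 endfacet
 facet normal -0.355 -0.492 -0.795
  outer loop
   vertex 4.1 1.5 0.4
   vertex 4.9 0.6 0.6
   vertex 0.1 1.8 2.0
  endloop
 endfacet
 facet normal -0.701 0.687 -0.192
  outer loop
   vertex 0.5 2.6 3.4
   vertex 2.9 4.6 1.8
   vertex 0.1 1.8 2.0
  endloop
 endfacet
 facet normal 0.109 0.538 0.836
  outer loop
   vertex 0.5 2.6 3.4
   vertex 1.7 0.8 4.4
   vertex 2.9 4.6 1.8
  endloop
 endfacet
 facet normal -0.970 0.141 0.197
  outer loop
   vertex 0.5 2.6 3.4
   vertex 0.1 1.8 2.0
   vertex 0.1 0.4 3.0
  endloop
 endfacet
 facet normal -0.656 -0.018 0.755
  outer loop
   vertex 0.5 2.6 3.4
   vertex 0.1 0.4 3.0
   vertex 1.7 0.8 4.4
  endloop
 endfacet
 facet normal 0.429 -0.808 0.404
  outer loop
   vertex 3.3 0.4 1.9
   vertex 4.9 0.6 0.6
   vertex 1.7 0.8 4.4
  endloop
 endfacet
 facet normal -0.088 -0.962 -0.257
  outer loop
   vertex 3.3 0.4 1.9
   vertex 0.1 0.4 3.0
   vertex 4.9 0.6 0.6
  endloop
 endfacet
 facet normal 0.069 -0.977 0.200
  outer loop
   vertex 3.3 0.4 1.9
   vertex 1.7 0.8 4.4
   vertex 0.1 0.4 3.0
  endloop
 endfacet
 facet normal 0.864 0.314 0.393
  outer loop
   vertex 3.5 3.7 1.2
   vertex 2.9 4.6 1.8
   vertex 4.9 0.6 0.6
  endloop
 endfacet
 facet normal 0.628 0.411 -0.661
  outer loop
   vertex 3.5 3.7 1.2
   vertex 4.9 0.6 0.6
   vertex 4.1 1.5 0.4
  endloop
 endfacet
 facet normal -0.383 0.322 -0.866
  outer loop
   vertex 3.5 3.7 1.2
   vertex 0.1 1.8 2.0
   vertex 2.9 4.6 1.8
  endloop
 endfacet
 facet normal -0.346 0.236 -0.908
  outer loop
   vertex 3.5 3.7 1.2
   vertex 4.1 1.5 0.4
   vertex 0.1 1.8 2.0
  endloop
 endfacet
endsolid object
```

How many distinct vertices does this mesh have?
9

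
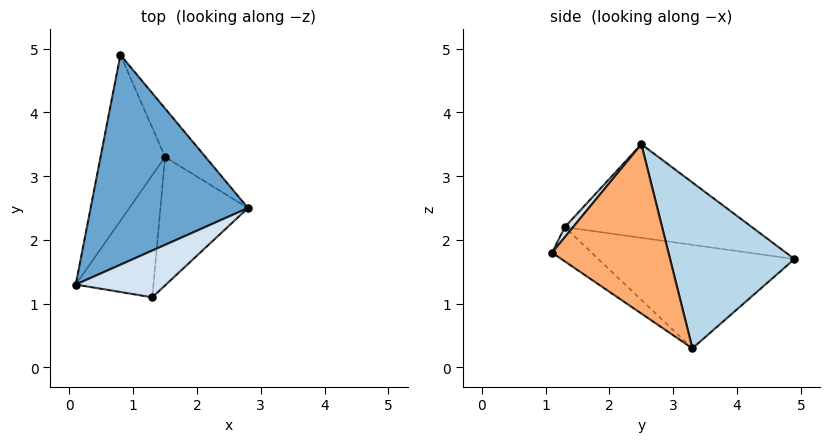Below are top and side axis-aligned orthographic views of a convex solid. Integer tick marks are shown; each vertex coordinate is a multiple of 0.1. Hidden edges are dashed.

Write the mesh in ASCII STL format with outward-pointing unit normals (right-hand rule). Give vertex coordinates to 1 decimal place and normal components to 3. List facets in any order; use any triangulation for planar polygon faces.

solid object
 facet normal -0.499 0.214 0.840
  outer loop
   vertex 0.8 4.9 1.7
   vertex 0.1 1.3 2.2
   vertex 2.8 2.5 3.5
  endloop
 endfacet
 facet normal -0.845 0.091 -0.527
  outer loop
   vertex 1.5 3.3 0.3
   vertex 0.1 1.3 2.2
   vertex 0.8 4.9 1.7
  endloop
 endfacet
 facet normal 0.821 0.534 -0.200
  outer loop
   vertex 1.5 3.3 0.3
   vertex 0.8 4.9 1.7
   vertex 2.8 2.5 3.5
  endloop
 endfacet
 facet normal 0.067 -0.798 0.599
  outer loop
   vertex 1.3 1.1 1.8
   vertex 2.8 2.5 3.5
   vertex 0.1 1.3 2.2
  endloop
 endfacet
 facet normal -0.347 -0.506 -0.789
  outer loop
   vertex 1.3 1.1 1.8
   vertex 0.1 1.3 2.2
   vertex 1.5 3.3 0.3
  endloop
 endfacet
 facet normal 0.826 -0.367 -0.427
  outer loop
   vertex 1.3 1.1 1.8
   vertex 1.5 3.3 0.3
   vertex 2.8 2.5 3.5
  endloop
 endfacet
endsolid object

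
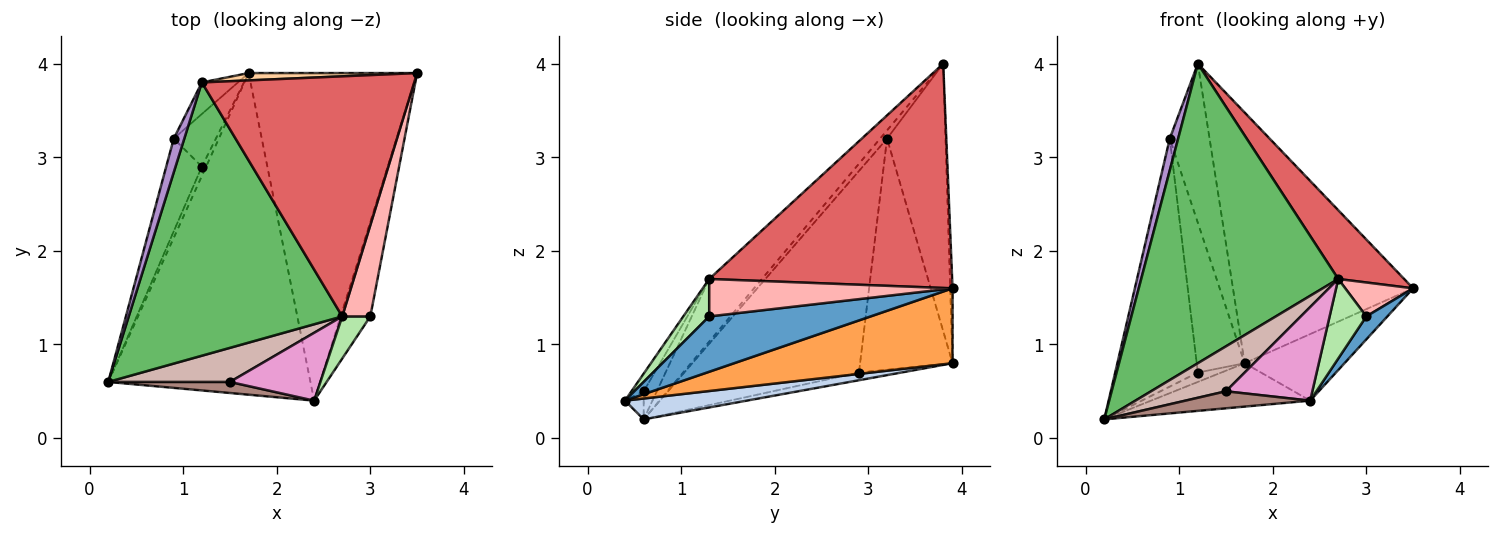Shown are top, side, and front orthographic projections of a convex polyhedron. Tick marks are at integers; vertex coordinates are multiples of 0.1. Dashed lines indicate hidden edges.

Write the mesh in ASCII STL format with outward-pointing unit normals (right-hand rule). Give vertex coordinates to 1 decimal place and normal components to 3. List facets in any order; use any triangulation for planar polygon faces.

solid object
 facet normal 0.876 -0.114 -0.469
  outer loop
   vertex 3.0 1.3 1.3
   vertex 2.4 0.4 0.4
   vertex 3.5 3.9 1.6
  endloop
 endfacet
 facet normal 0.102 0.133 -0.986
  outer loop
   vertex 1.7 3.9 0.8
   vertex 2.4 0.4 0.4
   vertex 0.2 0.6 0.2
  endloop
 endfacet
 facet normal 0.399 0.183 -0.898
  outer loop
   vertex 1.7 3.9 0.8
   vertex 3.5 3.9 1.6
   vertex 2.4 0.4 0.4
  endloop
 endfacet
 facet normal -0.013 0.999 0.029
  outer loop
   vertex 1.7 3.9 0.8
   vertex 1.2 3.8 4.0
   vertex 3.5 3.9 1.6
  endloop
 endfacet
 facet normal -0.194 -0.725 0.661
  outer loop
   vertex 2.7 1.3 1.7
   vertex 1.2 3.8 4.0
   vertex 0.2 0.6 0.2
  endloop
 endfacet
 facet normal 0.529 -0.750 0.397
  outer loop
   vertex 2.7 1.3 1.7
   vertex 2.4 0.4 0.4
   vertex 3.0 1.3 1.3
  endloop
 endfacet
 facet normal 0.712 -0.193 0.675
  outer loop
   vertex 2.7 1.3 1.7
   vertex 3.5 3.9 1.6
   vertex 1.2 3.8 4.0
  endloop
 endfacet
 facet normal 0.781 -0.218 0.586
  outer loop
   vertex 2.7 1.3 1.7
   vertex 3.0 1.3 1.3
   vertex 3.5 3.9 1.6
  endloop
 endfacet
 facet normal -0.492 -0.598 0.633
  outer loop
   vertex 0.9 3.2 3.2
   vertex 0.2 0.6 0.2
   vertex 1.2 3.8 4.0
  endloop
 endfacet
 facet normal -0.822 0.559 -0.111
  outer loop
   vertex 0.9 3.2 3.2
   vertex 1.2 3.8 4.0
   vertex 1.7 3.9 0.8
  endloop
 endfacet
 facet normal -0.125 -0.832 0.541
  outer loop
   vertex 1.5 0.6 0.5
   vertex 0.2 0.6 0.2
   vertex 2.4 0.4 0.4
  endloop
 endfacet
 facet normal -0.138 -0.789 0.598
  outer loop
   vertex 1.5 0.6 0.5
   vertex 2.7 1.3 1.7
   vertex 0.2 0.6 0.2
  endloop
 endfacet
 facet normal -0.114 -0.804 0.583
  outer loop
   vertex 1.5 0.6 0.5
   vertex 2.4 0.4 0.4
   vertex 2.7 1.3 1.7
  endloop
 endfacet
 facet normal -0.786 0.437 -0.437
  outer loop
   vertex 1.2 2.9 0.7
   vertex 1.7 3.9 0.8
   vertex 0.2 0.6 0.2
  endloop
 endfacet
 facet normal -0.893 0.422 -0.158
  outer loop
   vertex 1.2 2.9 0.7
   vertex 0.2 0.6 0.2
   vertex 0.9 3.2 3.2
  endloop
 endfacet
 facet normal -0.876 0.454 -0.160
  outer loop
   vertex 1.2 2.9 0.7
   vertex 0.9 3.2 3.2
   vertex 1.7 3.9 0.8
  endloop
 endfacet
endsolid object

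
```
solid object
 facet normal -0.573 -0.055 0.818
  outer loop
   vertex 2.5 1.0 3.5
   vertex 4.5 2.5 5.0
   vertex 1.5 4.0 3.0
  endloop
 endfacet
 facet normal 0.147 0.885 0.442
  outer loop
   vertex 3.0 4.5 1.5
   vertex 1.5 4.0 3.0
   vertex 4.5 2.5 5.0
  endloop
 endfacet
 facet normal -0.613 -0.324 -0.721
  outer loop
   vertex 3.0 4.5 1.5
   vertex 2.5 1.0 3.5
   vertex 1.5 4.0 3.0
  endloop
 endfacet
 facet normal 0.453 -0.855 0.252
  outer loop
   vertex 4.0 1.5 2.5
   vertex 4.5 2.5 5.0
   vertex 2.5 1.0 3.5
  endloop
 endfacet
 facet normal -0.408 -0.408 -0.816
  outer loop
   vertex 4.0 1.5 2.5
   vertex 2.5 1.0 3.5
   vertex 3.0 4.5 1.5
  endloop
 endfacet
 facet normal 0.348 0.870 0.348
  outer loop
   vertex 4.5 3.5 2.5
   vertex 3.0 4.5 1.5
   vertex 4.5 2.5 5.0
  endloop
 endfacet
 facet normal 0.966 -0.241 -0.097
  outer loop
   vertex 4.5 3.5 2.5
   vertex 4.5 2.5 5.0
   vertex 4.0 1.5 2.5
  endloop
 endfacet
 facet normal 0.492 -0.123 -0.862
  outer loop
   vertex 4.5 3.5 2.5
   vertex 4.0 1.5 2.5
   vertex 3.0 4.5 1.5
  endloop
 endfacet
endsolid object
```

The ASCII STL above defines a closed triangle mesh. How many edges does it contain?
12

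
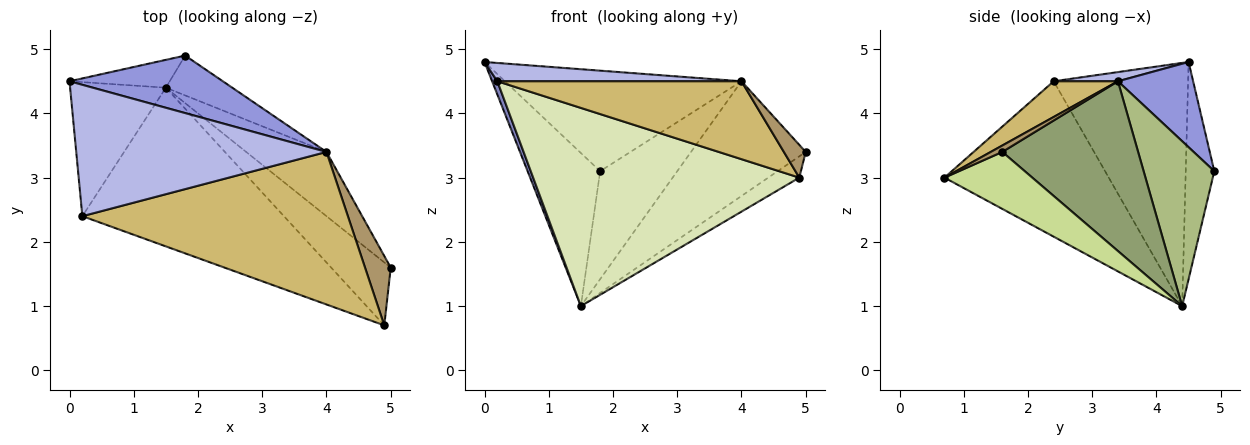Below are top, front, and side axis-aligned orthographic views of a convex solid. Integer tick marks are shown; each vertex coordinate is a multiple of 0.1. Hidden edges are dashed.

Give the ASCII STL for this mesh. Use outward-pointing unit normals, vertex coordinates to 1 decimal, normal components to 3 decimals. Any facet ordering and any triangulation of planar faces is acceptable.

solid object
 facet normal -0.361 0.917 -0.167
  outer loop
   vertex 1.5 4.4 1.0
   vertex 0.0 4.5 4.8
   vertex 1.8 4.9 3.1
  endloop
 endfacet
 facet normal -0.930 -0.036 -0.366
  outer loop
   vertex 0.2 2.4 4.5
   vertex 0.0 4.5 4.8
   vertex 1.5 4.4 1.0
  endloop
 endfacet
 facet normal 0.266 0.837 0.479
  outer loop
   vertex 4.0 3.4 4.5
   vertex 1.8 4.9 3.1
   vertex 0.0 4.5 4.8
  endloop
 endfacet
 facet normal 0.036 -0.138 0.990
  outer loop
   vertex 4.0 3.4 4.5
   vertex 0.0 4.5 4.8
   vertex 0.2 2.4 4.5
  endloop
 endfacet
 facet normal 0.719 0.607 -0.340
  outer loop
   vertex 4.0 3.4 4.5
   vertex 5.0 1.6 3.4
   vertex 1.5 4.4 1.0
  endloop
 endfacet
 facet normal 0.652 0.711 -0.263
  outer loop
   vertex 4.0 3.4 4.5
   vertex 1.5 4.4 1.0
   vertex 1.8 4.9 3.1
  endloop
 endfacet
 facet normal 0.671 0.237 -0.702
  outer loop
   vertex 4.9 0.7 3.0
   vertex 1.5 4.4 1.0
   vertex 5.0 1.6 3.4
  endloop
 endfacet
 facet normal -0.434 -0.703 -0.563
  outer loop
   vertex 4.9 0.7 3.0
   vertex 0.2 2.4 4.5
   vertex 1.5 4.4 1.0
  endloop
 endfacet
 facet normal 0.220 -0.416 0.882
  outer loop
   vertex 4.9 0.7 3.0
   vertex 5.0 1.6 3.4
   vertex 4.0 3.4 4.5
  endloop
 endfacet
 facet normal 0.119 -0.452 0.884
  outer loop
   vertex 4.9 0.7 3.0
   vertex 4.0 3.4 4.5
   vertex 0.2 2.4 4.5
  endloop
 endfacet
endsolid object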